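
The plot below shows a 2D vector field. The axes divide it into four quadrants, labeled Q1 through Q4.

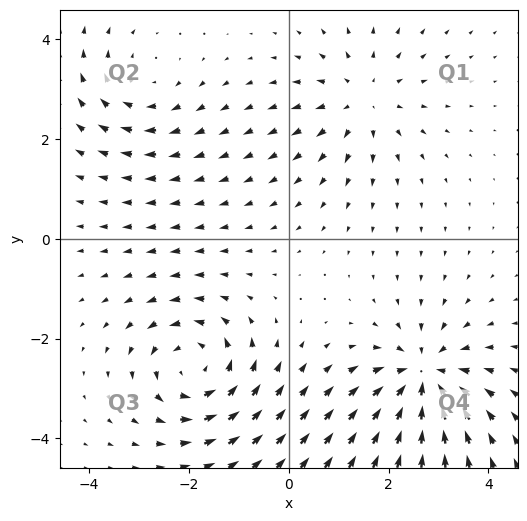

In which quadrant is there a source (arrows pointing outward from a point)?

The source sits at approximately (1.5, 2.8), which lies in quadrant Q1. The divergence there is about +4, positive as expected for a source.

Q1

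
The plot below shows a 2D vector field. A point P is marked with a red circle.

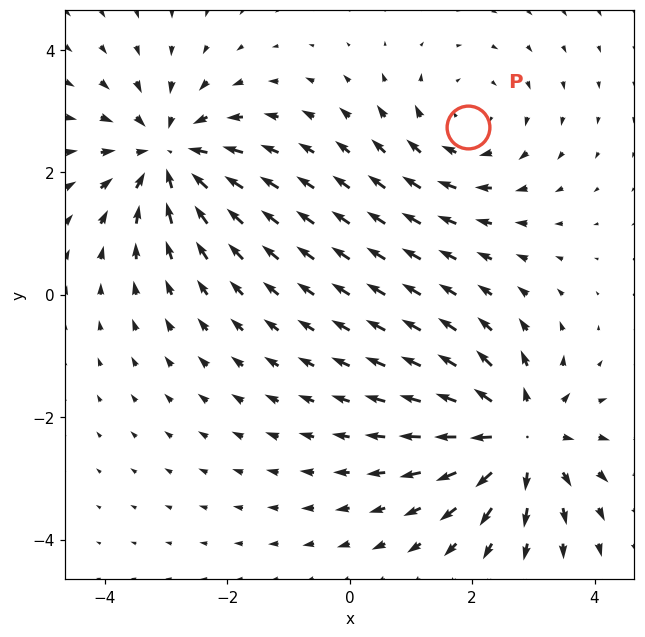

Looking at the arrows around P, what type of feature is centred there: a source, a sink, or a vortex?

vortex

At P (1.9, 2.7) the arrows circulate clockwise. Divergence ≈0, curl about -3 — near-zero divergence with nonzero curl is a vortex.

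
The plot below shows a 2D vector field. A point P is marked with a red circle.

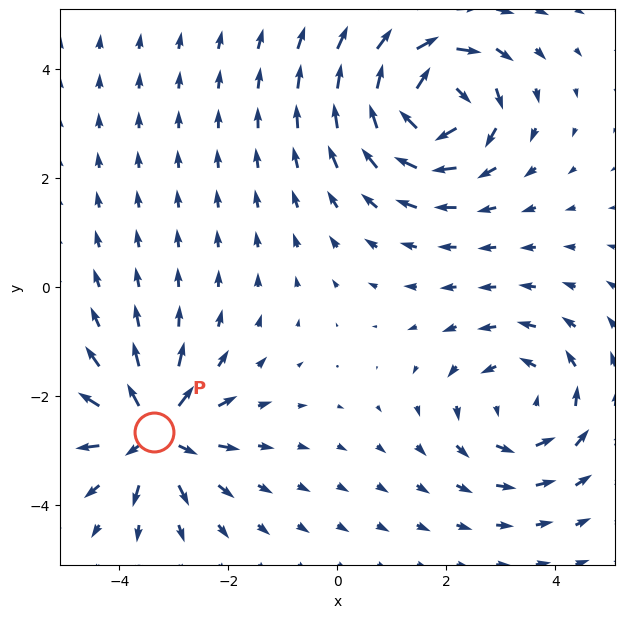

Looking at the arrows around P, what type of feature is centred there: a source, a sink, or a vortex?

source

At P (-3.4, -2.7) the arrows spread outward. Divergence about +5, curl ≈0 — positive divergence with near-zero curl is a source.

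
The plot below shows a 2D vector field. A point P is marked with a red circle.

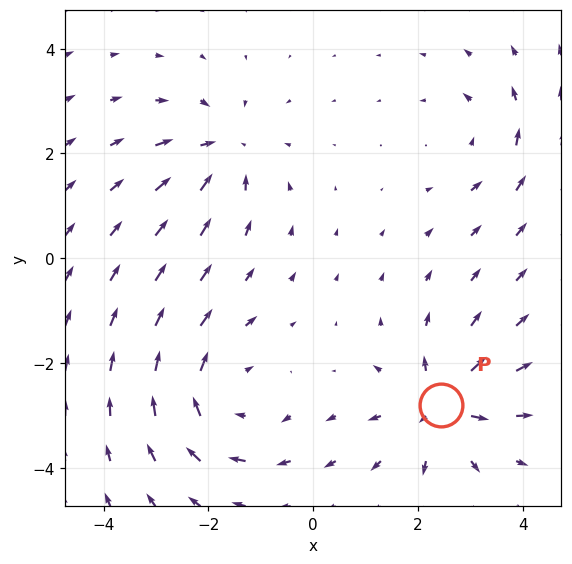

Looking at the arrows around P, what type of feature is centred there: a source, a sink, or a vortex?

At P (2.4, -2.8) the arrows spread outward. Divergence about +5, curl ≈0 — positive divergence with near-zero curl is a source.

source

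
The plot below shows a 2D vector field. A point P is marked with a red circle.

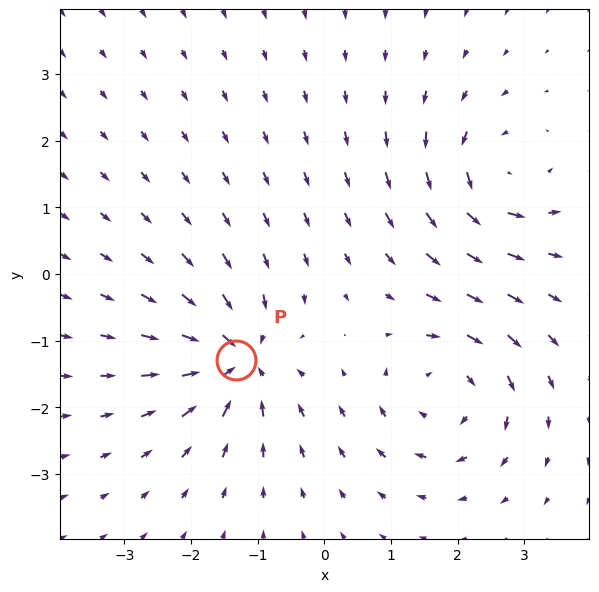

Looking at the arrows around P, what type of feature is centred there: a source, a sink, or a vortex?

sink

At P (-1.3, -1.3) the arrows converge inward. Divergence about -7, curl ≈0 — negative divergence with near-zero curl is a sink.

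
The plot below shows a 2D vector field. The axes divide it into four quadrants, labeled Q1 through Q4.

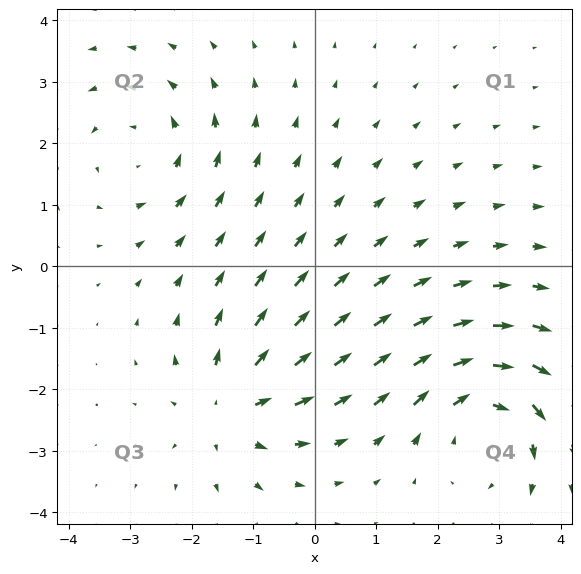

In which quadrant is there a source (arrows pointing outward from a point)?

The source sits at approximately (-1.4, -2.3), which lies in quadrant Q3. The divergence there is about +4, positive as expected for a source.

Q3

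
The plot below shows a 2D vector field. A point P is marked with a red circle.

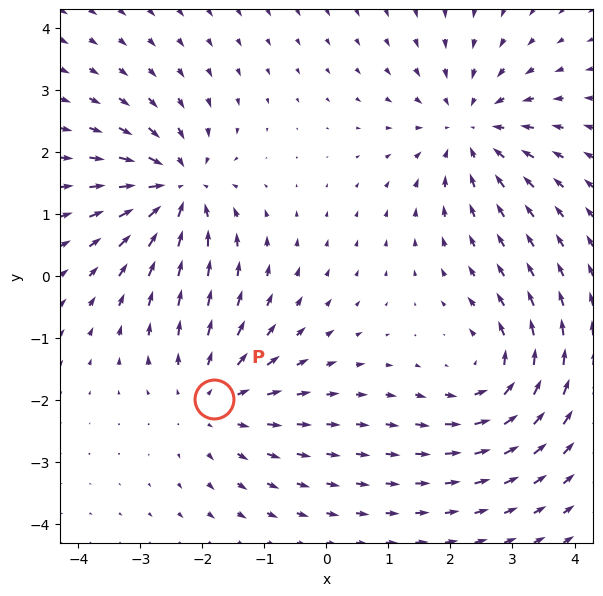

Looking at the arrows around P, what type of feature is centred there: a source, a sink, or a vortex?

At P (-1.8, -2.0) the arrows spread outward. Divergence about +4, curl ≈0 — positive divergence with near-zero curl is a source.

source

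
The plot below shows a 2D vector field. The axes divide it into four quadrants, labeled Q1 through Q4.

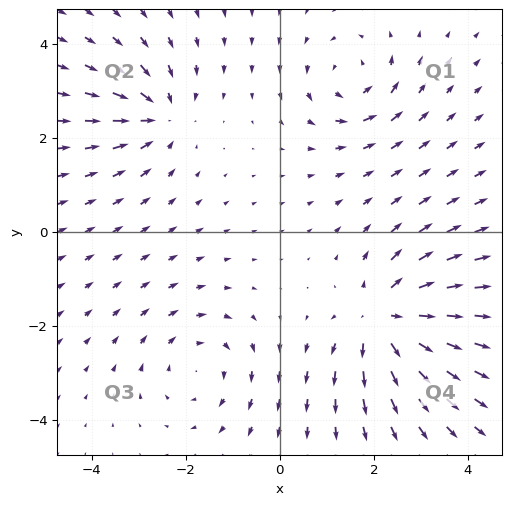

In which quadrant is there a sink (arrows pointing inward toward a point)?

Q2

The sink sits at approximately (-2.6, 2.5), which lies in quadrant Q2. The divergence there is about -4, negative as expected for a sink.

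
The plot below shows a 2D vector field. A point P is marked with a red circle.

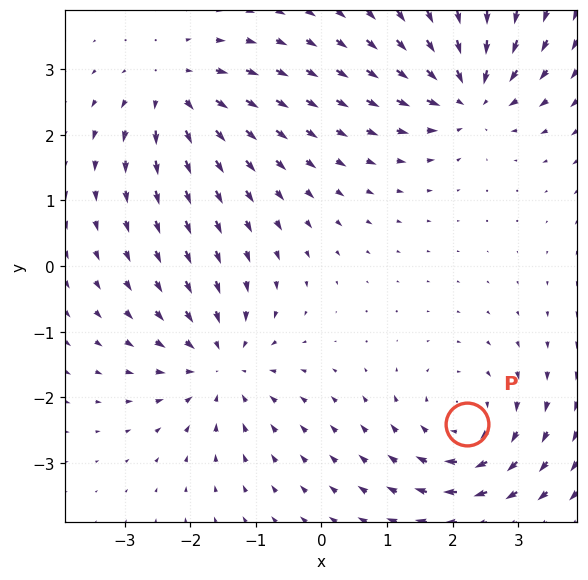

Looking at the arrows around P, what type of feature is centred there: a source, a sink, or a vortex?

vortex

At P (2.2, -2.4) the arrows circulate clockwise. Divergence ≈0, curl about -5 — near-zero divergence with nonzero curl is a vortex.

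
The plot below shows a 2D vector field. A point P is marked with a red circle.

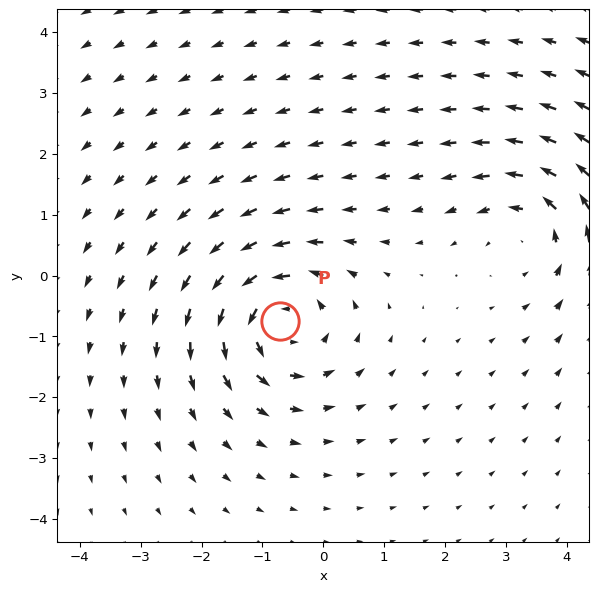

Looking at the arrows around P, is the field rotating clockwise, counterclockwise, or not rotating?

Near P at (-0.7, -0.7) the arrows circulate counterclockwise. The curl (z-component) there is about +5; positive curl means counterclockwise rotation.

counterclockwise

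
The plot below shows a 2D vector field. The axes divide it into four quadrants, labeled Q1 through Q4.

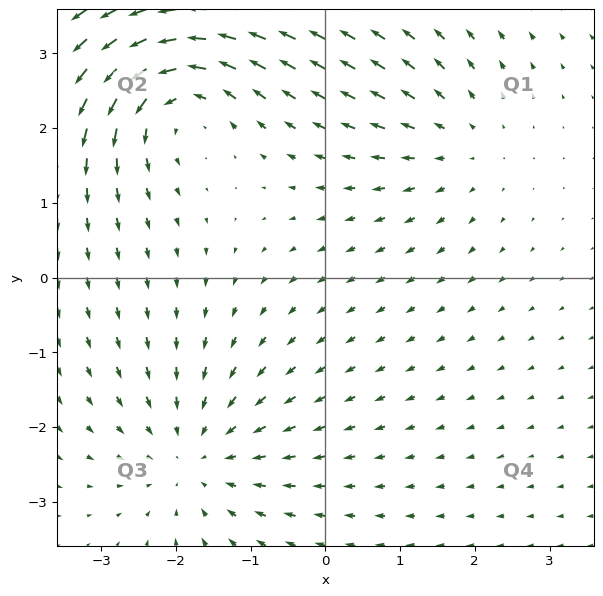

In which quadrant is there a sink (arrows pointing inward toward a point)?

Q3

The sink sits at approximately (-1.7, -2.4), which lies in quadrant Q3. The divergence there is about -3, negative as expected for a sink.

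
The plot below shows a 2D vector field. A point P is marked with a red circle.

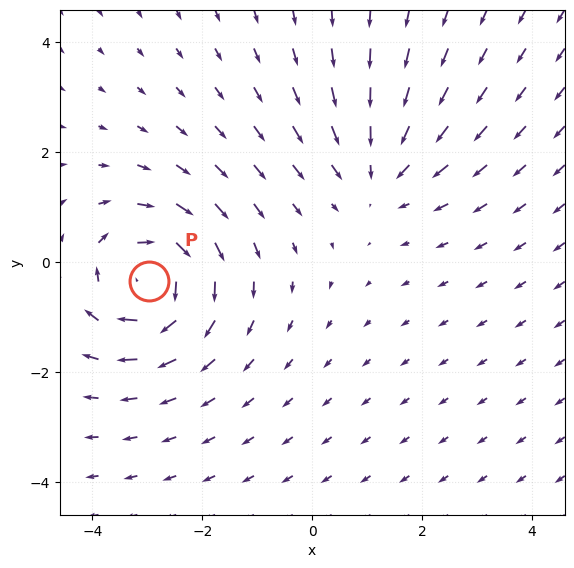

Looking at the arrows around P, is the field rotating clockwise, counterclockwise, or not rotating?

clockwise

Near P at (-3.0, -0.3) the arrows circulate clockwise. The curl (z-component) there is about -5; negative curl means clockwise rotation.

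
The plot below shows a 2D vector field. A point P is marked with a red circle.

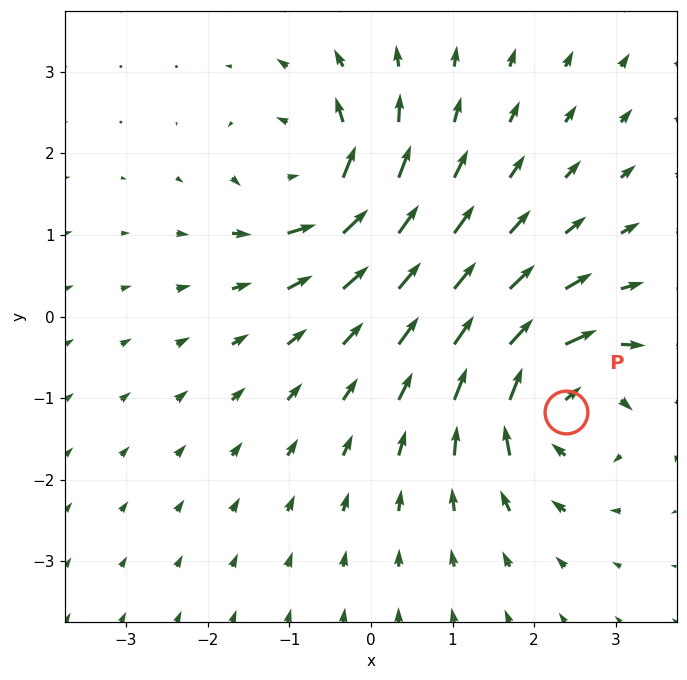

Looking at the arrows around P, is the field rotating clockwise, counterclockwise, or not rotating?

Near P at (2.4, -1.2) the arrows circulate clockwise. The curl (z-component) there is about -7; negative curl means clockwise rotation.

clockwise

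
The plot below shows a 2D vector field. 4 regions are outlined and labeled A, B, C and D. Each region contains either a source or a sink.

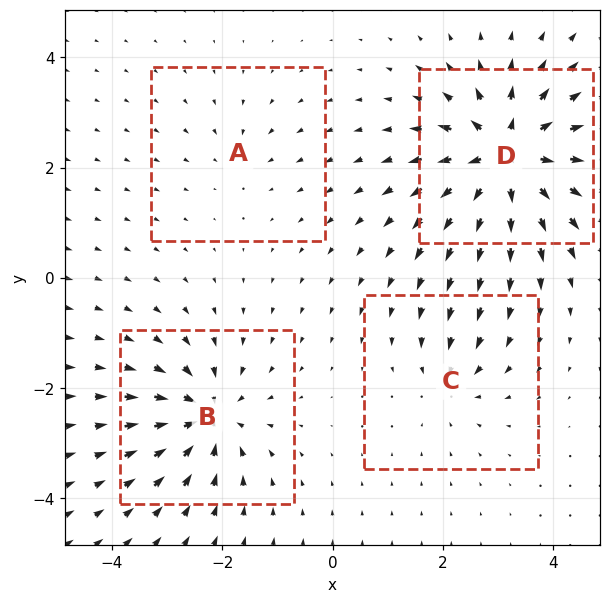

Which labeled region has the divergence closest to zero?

Divergence at each region's feature centre — A: about -2, B: about -7, C: about -4, D: about +9. Region A is closest to zero.

A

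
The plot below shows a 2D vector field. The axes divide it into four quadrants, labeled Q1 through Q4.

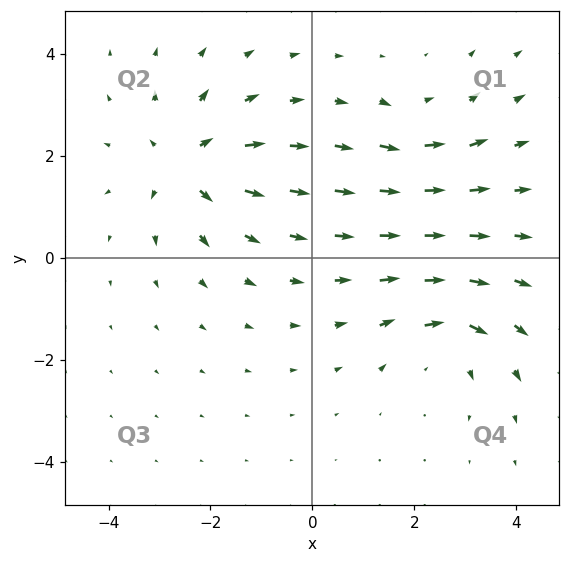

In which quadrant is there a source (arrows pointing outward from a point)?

The source sits at approximately (-2.5, 1.9), which lies in quadrant Q2. The divergence there is about +5, positive as expected for a source.

Q2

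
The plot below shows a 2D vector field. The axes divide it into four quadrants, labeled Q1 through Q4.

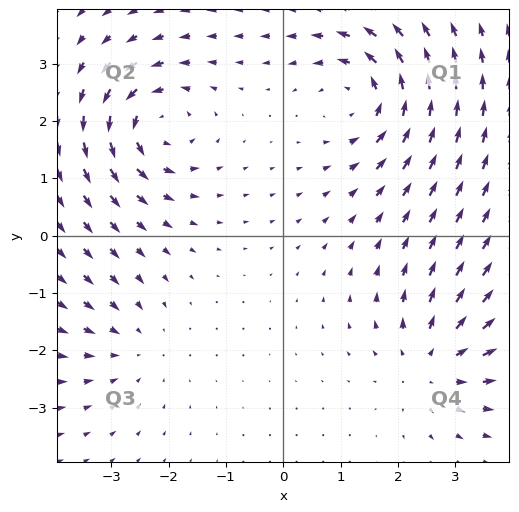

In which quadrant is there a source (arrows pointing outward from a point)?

Q4

The source sits at approximately (2.6, -2.2), which lies in quadrant Q4. The divergence there is about +4, positive as expected for a source.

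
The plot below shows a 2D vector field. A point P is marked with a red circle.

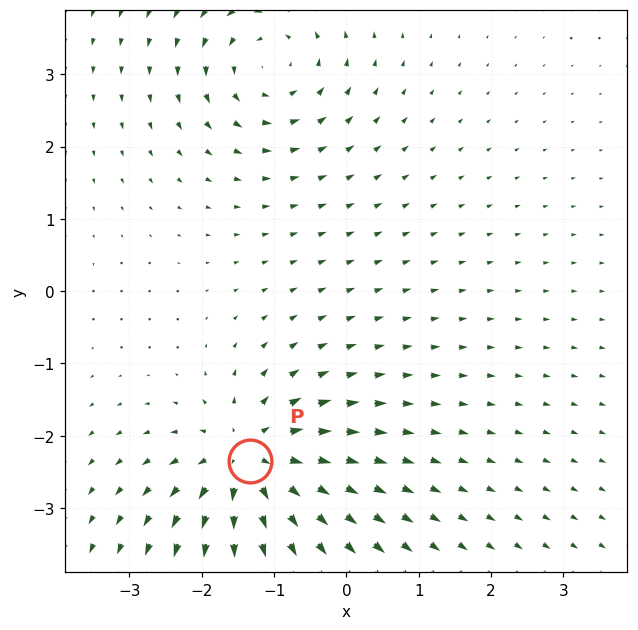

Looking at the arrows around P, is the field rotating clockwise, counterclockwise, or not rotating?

Near P at (-1.3, -2.3) the arrows show no circulation. The curl there is ≈0.

not rotating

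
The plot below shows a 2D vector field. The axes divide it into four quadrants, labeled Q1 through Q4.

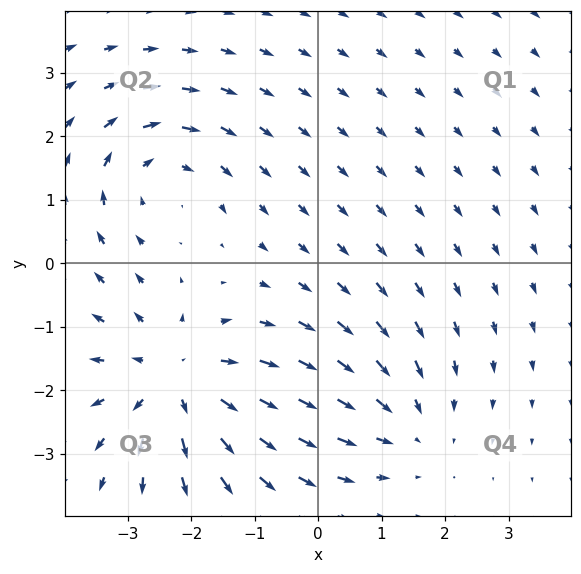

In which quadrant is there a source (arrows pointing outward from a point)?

Q3

The source sits at approximately (-2.2, -1.8), which lies in quadrant Q3. The divergence there is about +4, positive as expected for a source.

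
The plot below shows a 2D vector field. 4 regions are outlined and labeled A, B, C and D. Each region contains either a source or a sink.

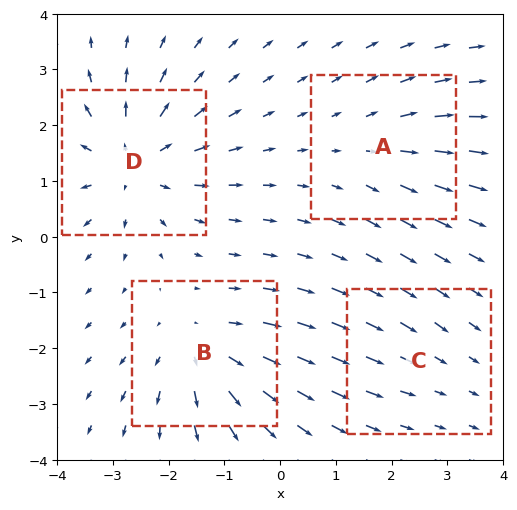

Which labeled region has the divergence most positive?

Divergence at each region's feature centre — A: about +3, B: about +5, C: about -2, D: about +6. Region D is most positive.

D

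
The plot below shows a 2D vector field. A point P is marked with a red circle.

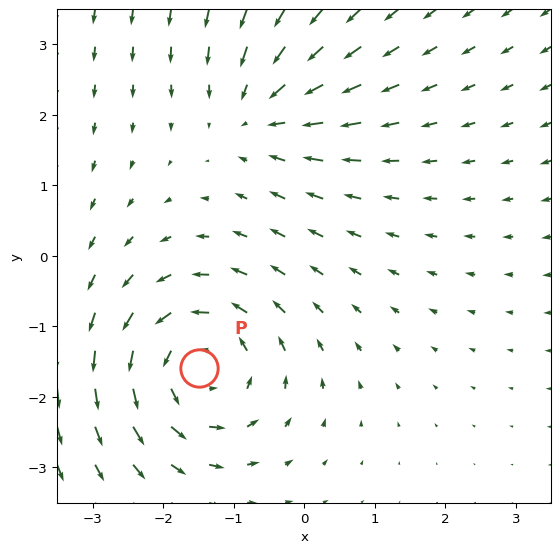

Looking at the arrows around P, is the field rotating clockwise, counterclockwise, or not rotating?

counterclockwise

Near P at (-1.5, -1.6) the arrows circulate counterclockwise. The curl (z-component) there is about +5; positive curl means counterclockwise rotation.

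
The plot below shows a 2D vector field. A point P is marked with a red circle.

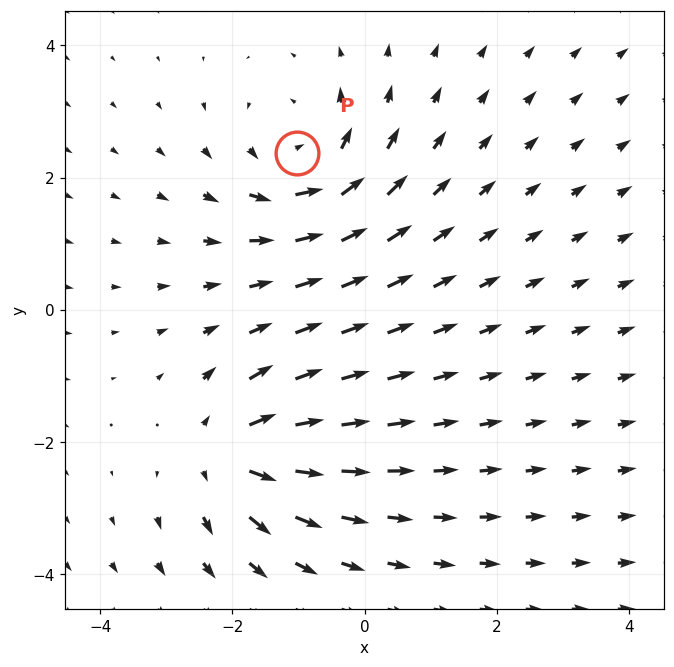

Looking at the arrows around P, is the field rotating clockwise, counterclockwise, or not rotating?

Near P at (-1.0, 2.4) the arrows circulate counterclockwise. The curl (z-component) there is about +3; positive curl means counterclockwise rotation.

counterclockwise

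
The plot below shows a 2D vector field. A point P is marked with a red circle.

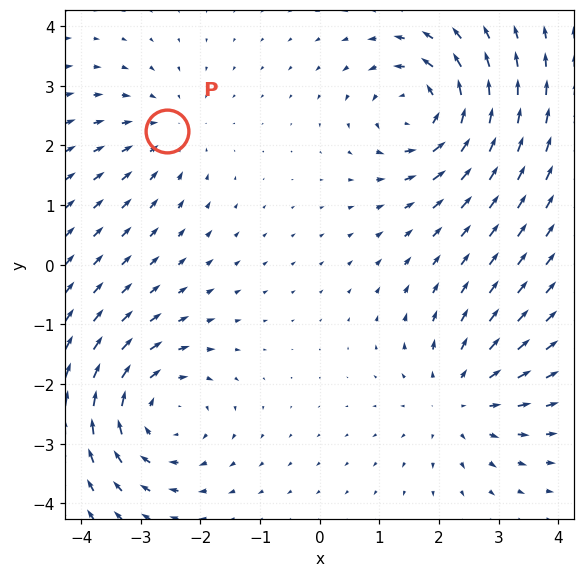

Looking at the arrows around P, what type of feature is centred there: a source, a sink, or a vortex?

sink

At P (-2.6, 2.2) the arrows converge inward. Divergence about -3, curl ≈0 — negative divergence with near-zero curl is a sink.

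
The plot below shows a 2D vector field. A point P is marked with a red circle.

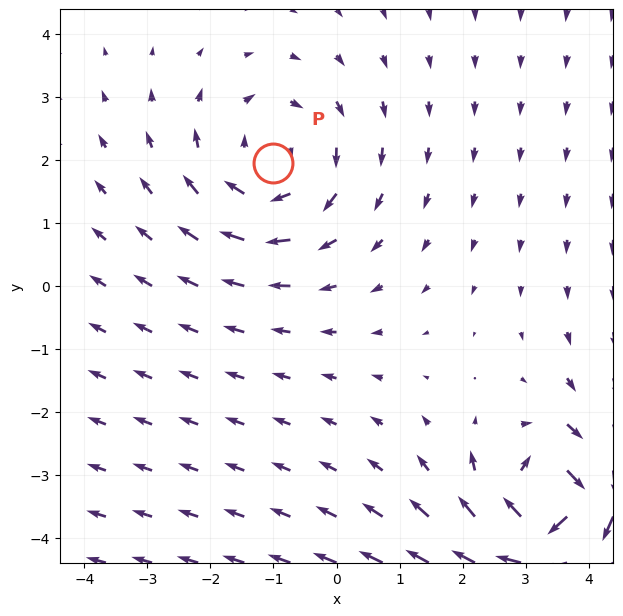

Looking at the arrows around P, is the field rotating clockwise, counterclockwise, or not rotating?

clockwise

Near P at (-1.0, 2.0) the arrows circulate clockwise. The curl (z-component) there is about -3; negative curl means clockwise rotation.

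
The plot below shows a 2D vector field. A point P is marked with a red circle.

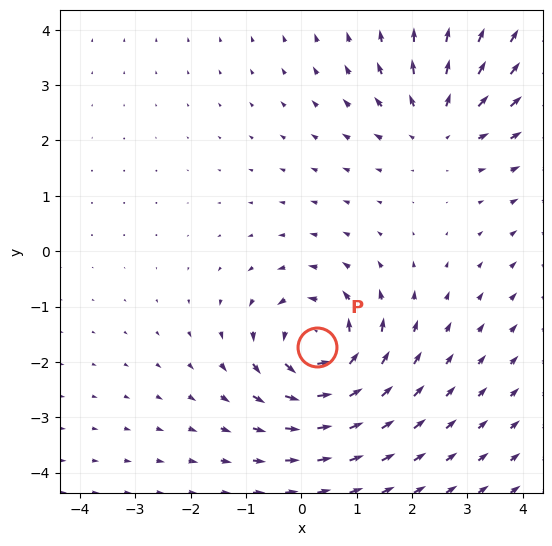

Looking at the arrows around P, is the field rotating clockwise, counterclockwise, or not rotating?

counterclockwise

Near P at (0.3, -1.7) the arrows circulate counterclockwise. The curl (z-component) there is about +5; positive curl means counterclockwise rotation.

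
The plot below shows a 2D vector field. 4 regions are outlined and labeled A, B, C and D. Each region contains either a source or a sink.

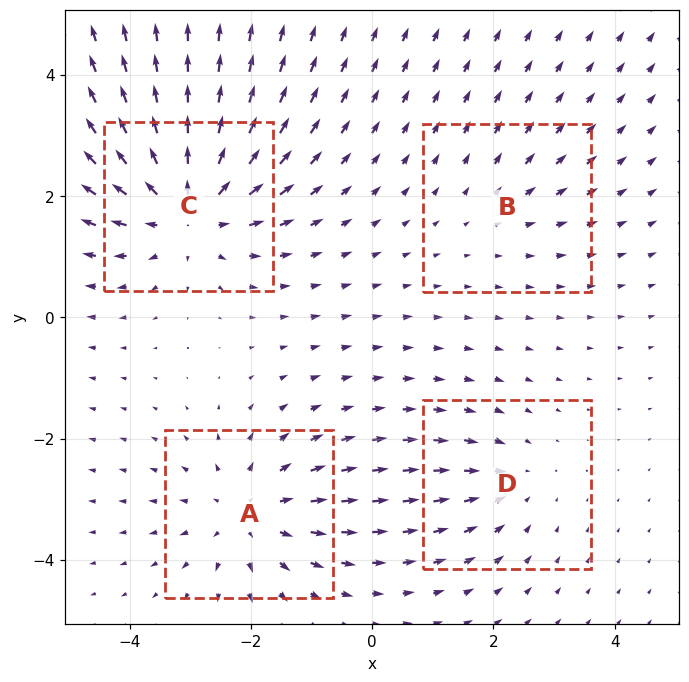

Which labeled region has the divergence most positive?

C

Divergence at each region's feature centre — A: about +4, B: about +2, C: about +6, D: about -3. Region C is most positive.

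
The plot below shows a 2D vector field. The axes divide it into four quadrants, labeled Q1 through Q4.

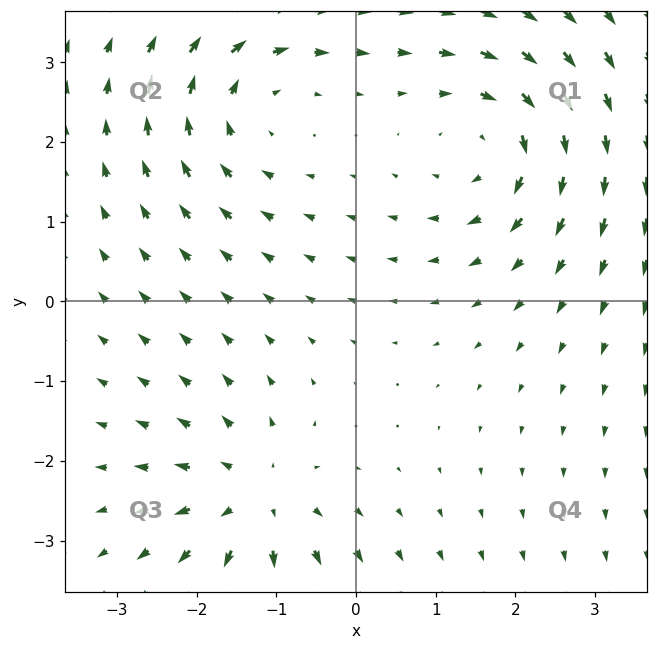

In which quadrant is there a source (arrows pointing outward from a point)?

The source sits at approximately (-1.3, -2.5), which lies in quadrant Q3. The divergence there is about +3, positive as expected for a source.

Q3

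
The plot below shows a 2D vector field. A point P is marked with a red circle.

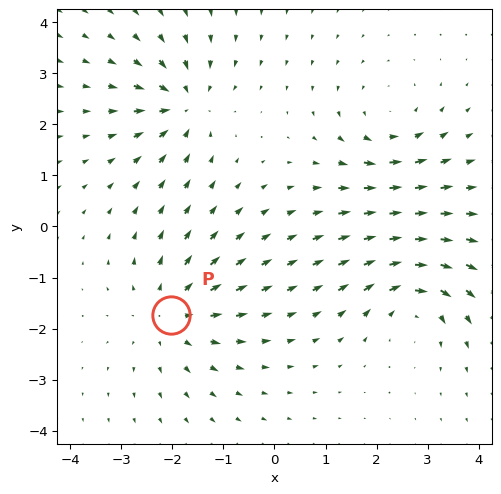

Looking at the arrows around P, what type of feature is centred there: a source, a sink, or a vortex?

At P (-2.0, -1.7) the arrows spread outward. Divergence about +5, curl ≈0 — positive divergence with near-zero curl is a source.

source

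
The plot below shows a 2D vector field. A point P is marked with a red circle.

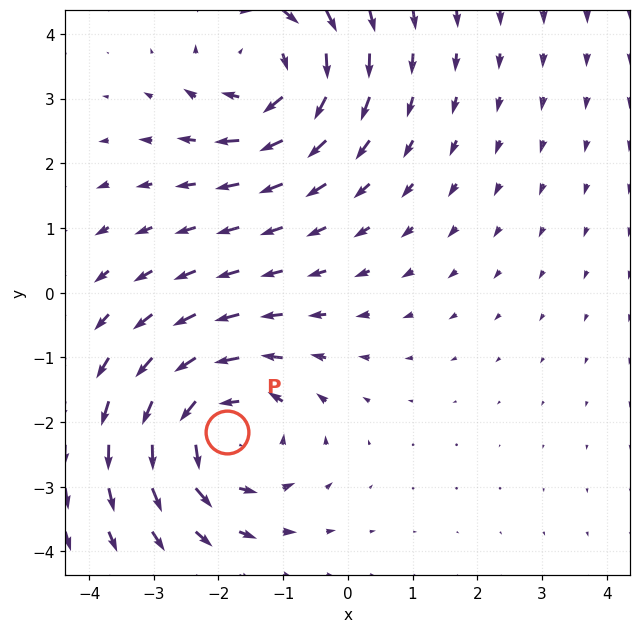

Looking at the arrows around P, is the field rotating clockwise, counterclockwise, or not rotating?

Near P at (-1.9, -2.2) the arrows circulate counterclockwise. The curl (z-component) there is about +4; positive curl means counterclockwise rotation.

counterclockwise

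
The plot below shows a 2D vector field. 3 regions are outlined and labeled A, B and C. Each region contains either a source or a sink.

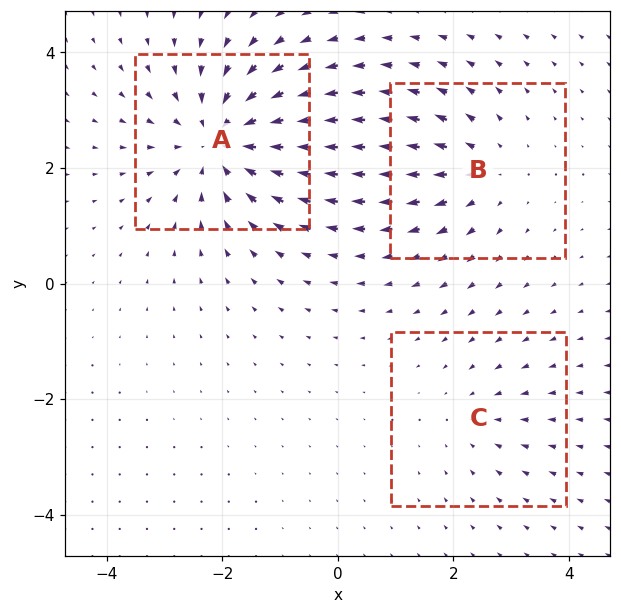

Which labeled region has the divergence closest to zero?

C

Divergence at each region's feature centre — A: about -5, B: about +3, C: about -2. Region C is closest to zero.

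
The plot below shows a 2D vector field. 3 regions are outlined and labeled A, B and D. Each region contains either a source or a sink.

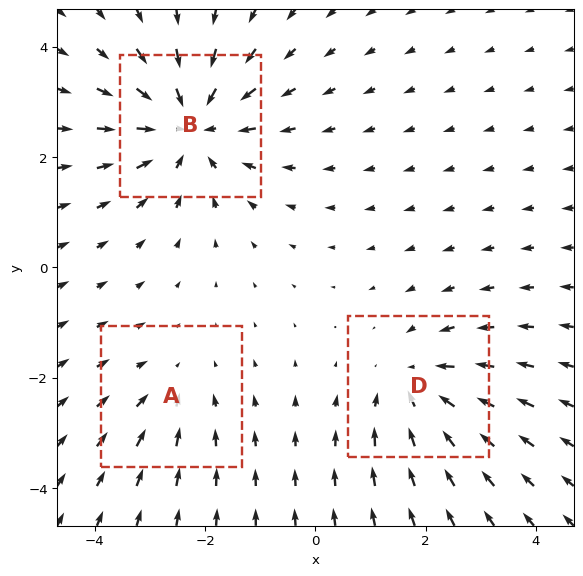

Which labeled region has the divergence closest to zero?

A

Divergence at each region's feature centre — A: about -2, B: about -4, D: about -3. Region A is closest to zero.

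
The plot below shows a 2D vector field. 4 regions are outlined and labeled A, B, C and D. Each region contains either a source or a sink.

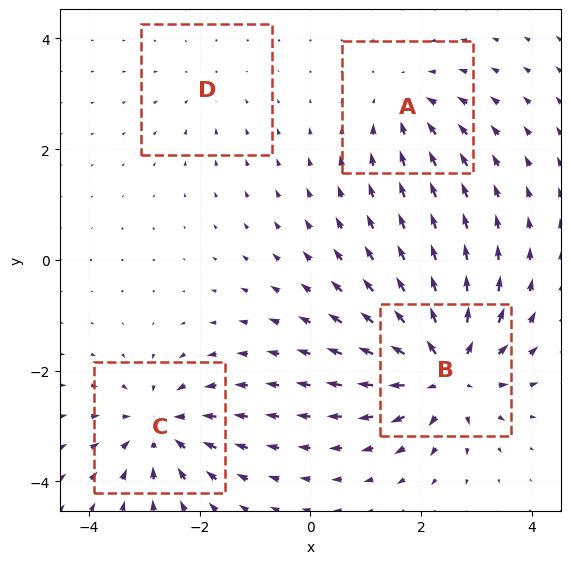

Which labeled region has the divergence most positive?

Divergence at each region's feature centre — A: about -4, B: about +8, C: about -6, D: about -2. Region B is most positive.

B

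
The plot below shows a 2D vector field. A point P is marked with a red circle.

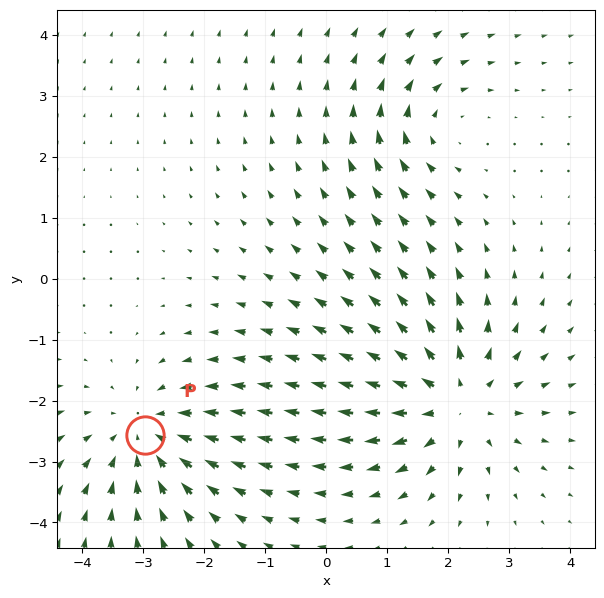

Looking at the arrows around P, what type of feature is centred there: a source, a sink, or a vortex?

At P (-3.0, -2.6) the arrows converge inward. Divergence about -3, curl ≈0 — negative divergence with near-zero curl is a sink.

sink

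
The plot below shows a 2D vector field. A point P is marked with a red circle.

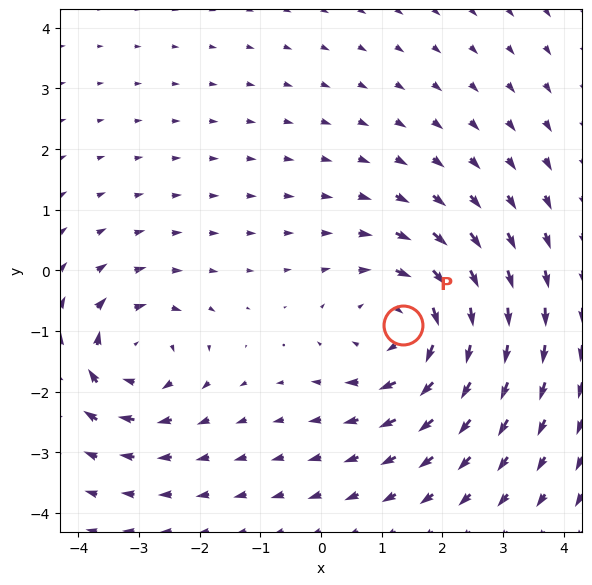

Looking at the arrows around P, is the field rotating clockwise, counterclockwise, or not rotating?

Near P at (1.3, -0.9) the arrows circulate clockwise. The curl (z-component) there is about -4; negative curl means clockwise rotation.

clockwise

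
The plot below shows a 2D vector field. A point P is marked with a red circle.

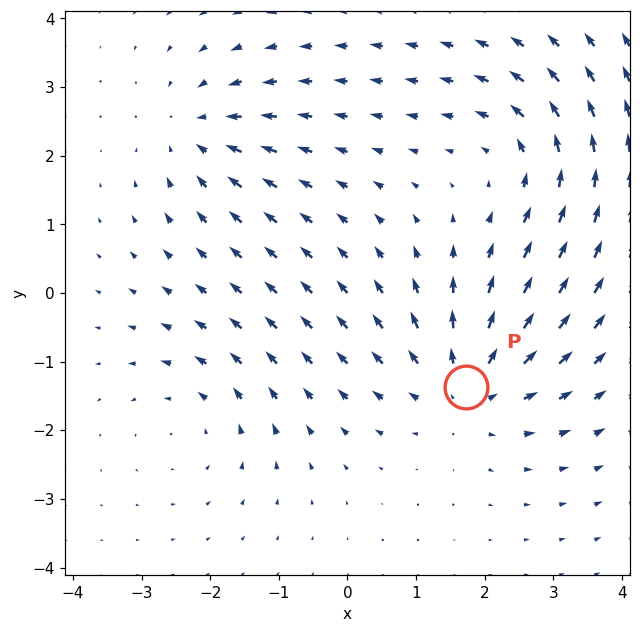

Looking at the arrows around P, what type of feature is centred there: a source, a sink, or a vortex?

source

At P (1.7, -1.4) the arrows spread outward. Divergence about +4, curl ≈0 — positive divergence with near-zero curl is a source.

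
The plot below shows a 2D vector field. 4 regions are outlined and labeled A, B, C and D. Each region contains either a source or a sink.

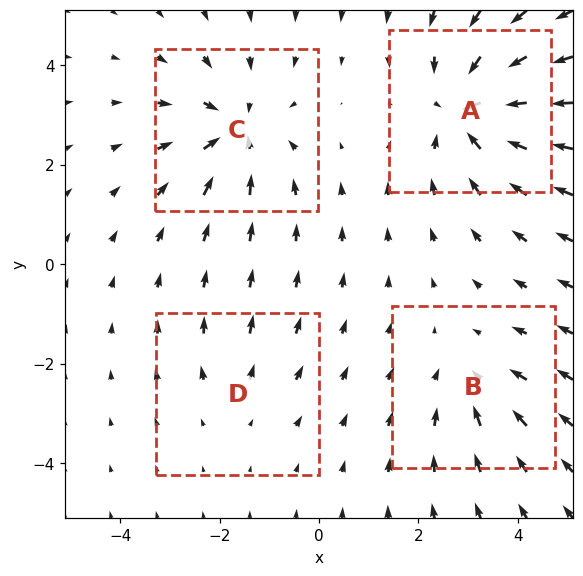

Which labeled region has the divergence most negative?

A

Divergence at each region's feature centre — A: about -6, B: about -3, C: about -5, D: about +2. Region A is most negative.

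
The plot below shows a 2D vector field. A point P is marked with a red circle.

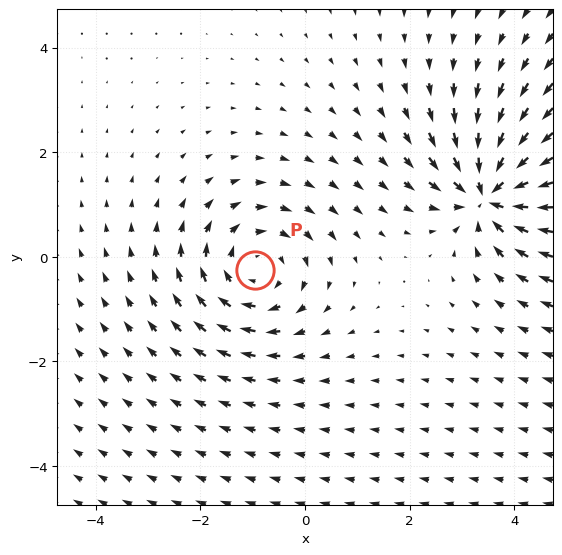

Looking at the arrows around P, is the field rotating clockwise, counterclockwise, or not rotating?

clockwise

Near P at (-1.0, -0.2) the arrows circulate clockwise. The curl (z-component) there is about -3; negative curl means clockwise rotation.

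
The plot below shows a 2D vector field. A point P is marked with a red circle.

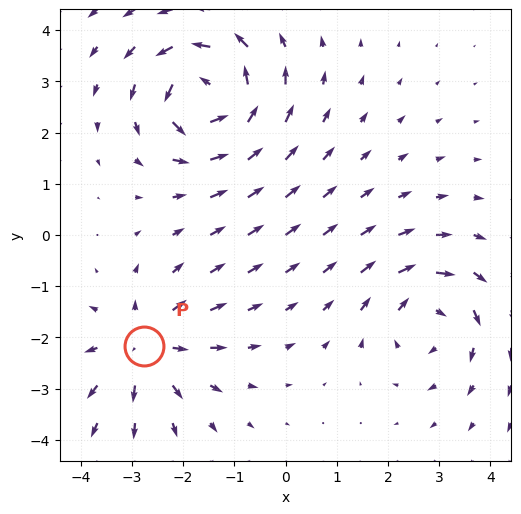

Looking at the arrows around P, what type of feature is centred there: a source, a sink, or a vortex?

At P (-2.8, -2.2) the arrows spread outward. Divergence about +4, curl ≈0 — positive divergence with near-zero curl is a source.

source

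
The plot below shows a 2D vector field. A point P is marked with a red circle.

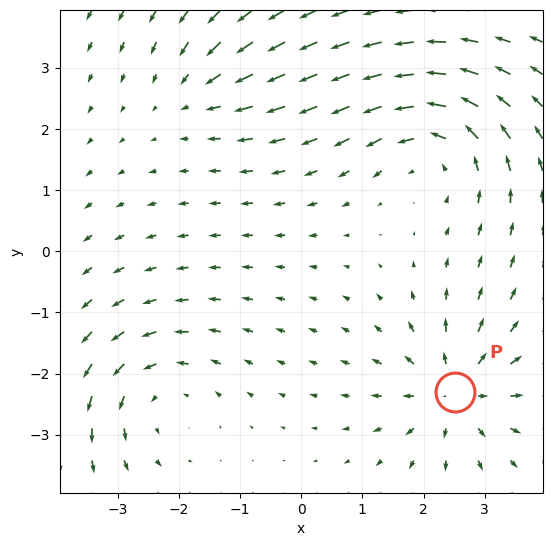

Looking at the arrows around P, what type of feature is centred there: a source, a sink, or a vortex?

source

At P (2.5, -2.3) the arrows spread outward. Divergence about +5, curl ≈0 — positive divergence with near-zero curl is a source.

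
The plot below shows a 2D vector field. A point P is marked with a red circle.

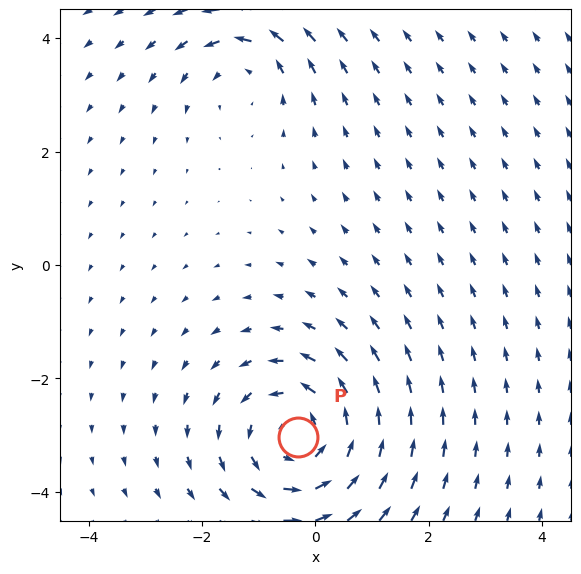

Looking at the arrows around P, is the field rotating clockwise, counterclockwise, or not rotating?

Near P at (-0.3, -3.0) the arrows circulate counterclockwise. The curl (z-component) there is about +4; positive curl means counterclockwise rotation.

counterclockwise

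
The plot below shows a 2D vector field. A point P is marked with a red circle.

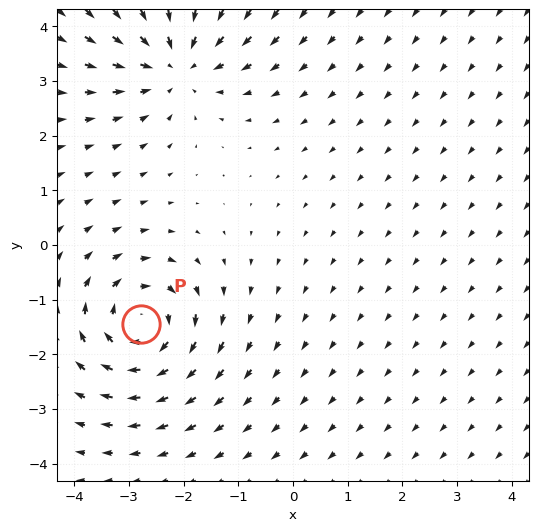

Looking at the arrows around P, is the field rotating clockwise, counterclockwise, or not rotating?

clockwise

Near P at (-2.8, -1.5) the arrows circulate clockwise. The curl (z-component) there is about -4; negative curl means clockwise rotation.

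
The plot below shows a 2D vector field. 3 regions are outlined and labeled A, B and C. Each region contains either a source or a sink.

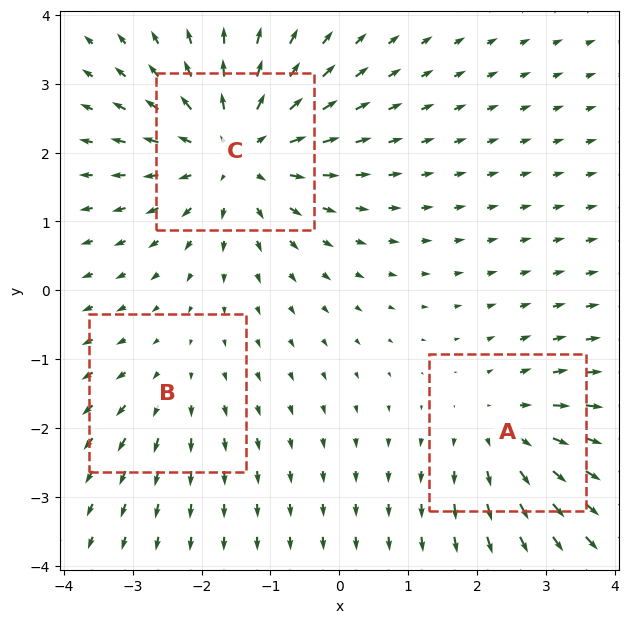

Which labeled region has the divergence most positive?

C

Divergence at each region's feature centre — A: about +3, B: about +2, C: about +4. Region C is most positive.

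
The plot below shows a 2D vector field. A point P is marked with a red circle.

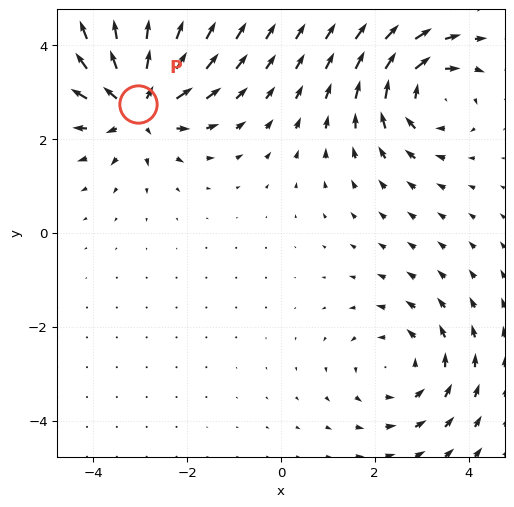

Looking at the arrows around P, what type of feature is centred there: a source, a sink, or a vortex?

source

At P (-3.0, 2.8) the arrows spread outward. Divergence about +6, curl ≈0 — positive divergence with near-zero curl is a source.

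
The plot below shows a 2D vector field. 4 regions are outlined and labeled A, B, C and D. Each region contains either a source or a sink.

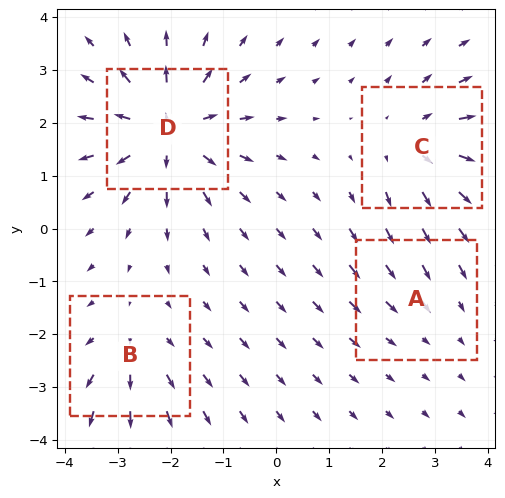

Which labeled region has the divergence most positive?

D

Divergence at each region's feature centre — A: about -2, B: about +3, C: about +4, D: about +7. Region D is most positive.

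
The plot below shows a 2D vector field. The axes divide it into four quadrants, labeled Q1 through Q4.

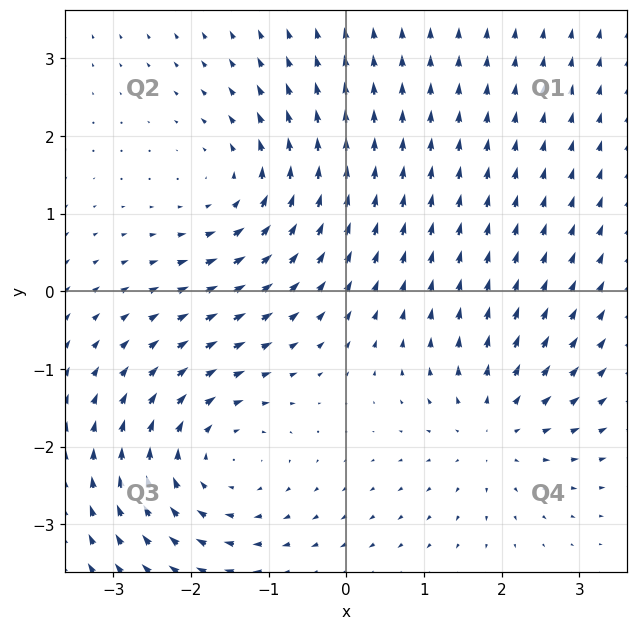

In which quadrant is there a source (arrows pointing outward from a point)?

The source sits at approximately (1.9, -1.8), which lies in quadrant Q4. The divergence there is about +3, positive as expected for a source.

Q4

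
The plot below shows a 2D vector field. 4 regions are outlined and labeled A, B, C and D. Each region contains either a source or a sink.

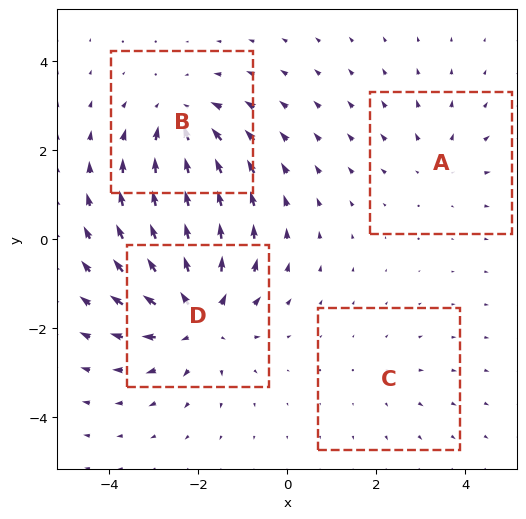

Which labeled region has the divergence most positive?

D

Divergence at each region's feature centre — A: about +3, B: about -4, C: about +2, D: about +6. Region D is most positive.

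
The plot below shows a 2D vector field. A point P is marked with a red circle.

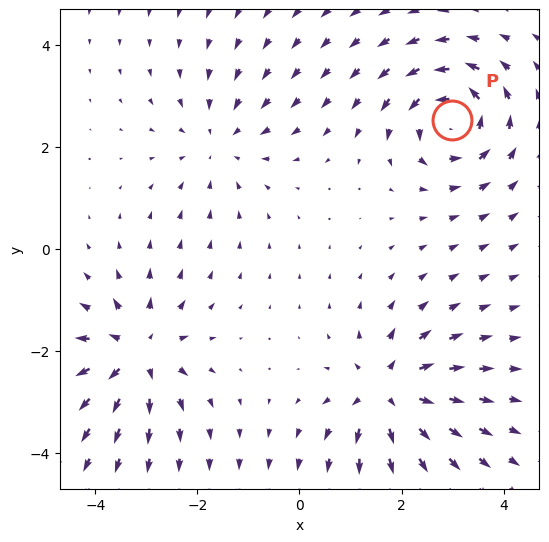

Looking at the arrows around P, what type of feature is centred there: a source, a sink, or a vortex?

vortex

At P (3.0, 2.5) the arrows circulate counterclockwise. Divergence ≈0, curl about +6 — near-zero divergence with nonzero curl is a vortex.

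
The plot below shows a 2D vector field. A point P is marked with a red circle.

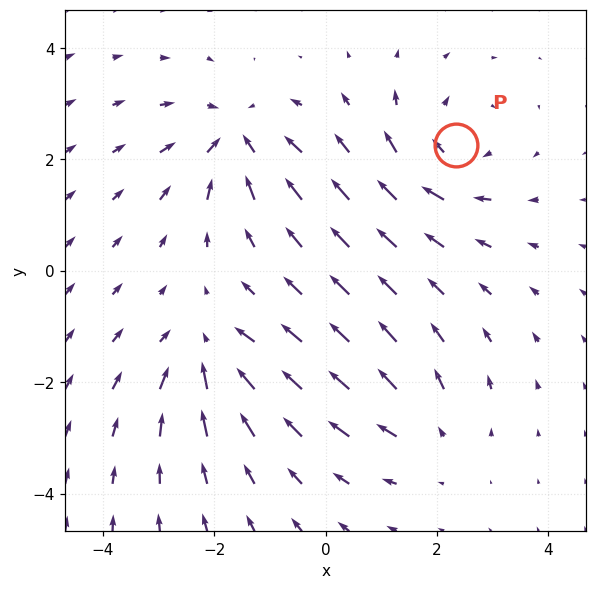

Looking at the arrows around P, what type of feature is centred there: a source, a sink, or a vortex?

vortex

At P (2.3, 2.3) the arrows circulate clockwise. Divergence ≈0, curl about -4 — near-zero divergence with nonzero curl is a vortex.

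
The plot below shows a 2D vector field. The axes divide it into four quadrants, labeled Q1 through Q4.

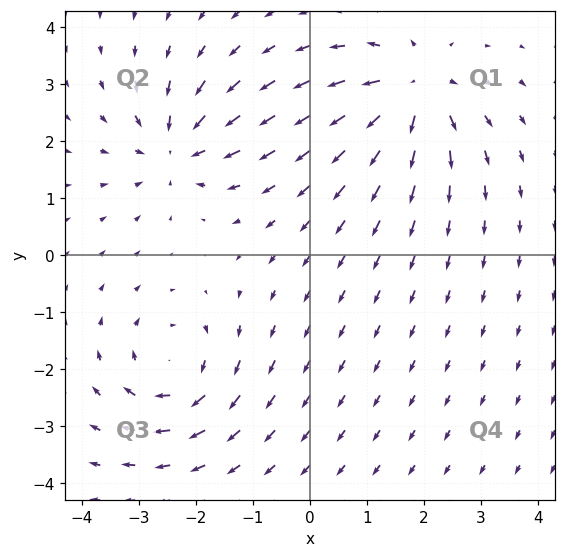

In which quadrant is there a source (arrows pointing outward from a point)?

Q1

The source sits at approximately (1.8, 2.9), which lies in quadrant Q1. The divergence there is about +6, positive as expected for a source.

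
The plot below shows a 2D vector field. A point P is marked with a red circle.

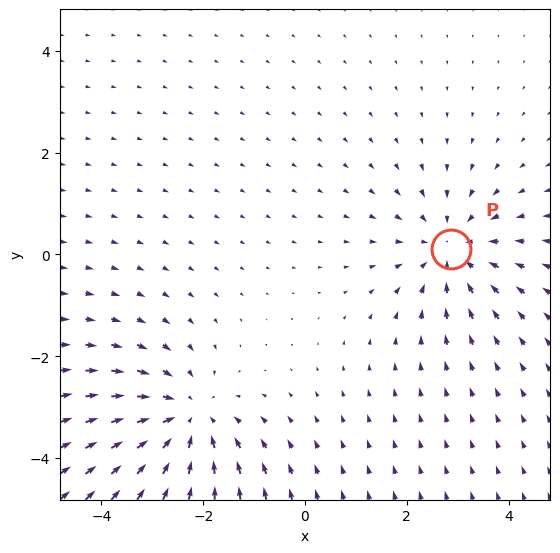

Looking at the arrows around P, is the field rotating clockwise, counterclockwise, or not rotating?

Near P at (2.9, 0.1) the arrows show no circulation. The curl there is ≈0.

not rotating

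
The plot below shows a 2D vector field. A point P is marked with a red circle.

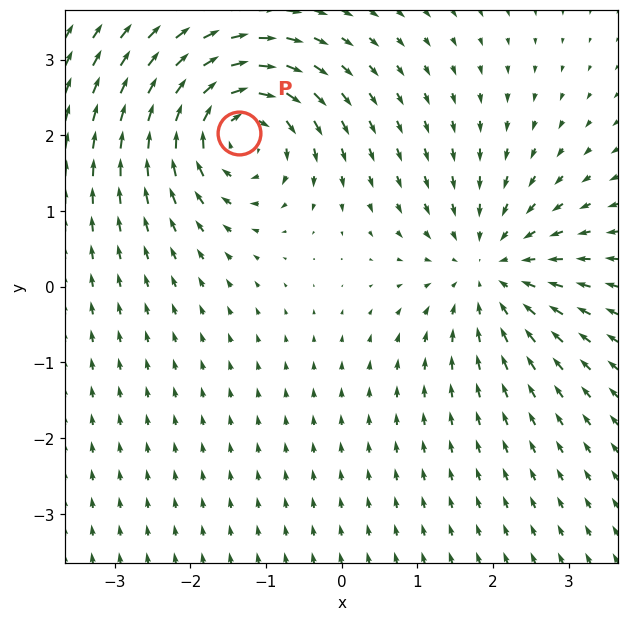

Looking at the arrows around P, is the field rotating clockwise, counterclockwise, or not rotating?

clockwise

Near P at (-1.4, 2.0) the arrows circulate clockwise. The curl (z-component) there is about -4; negative curl means clockwise rotation.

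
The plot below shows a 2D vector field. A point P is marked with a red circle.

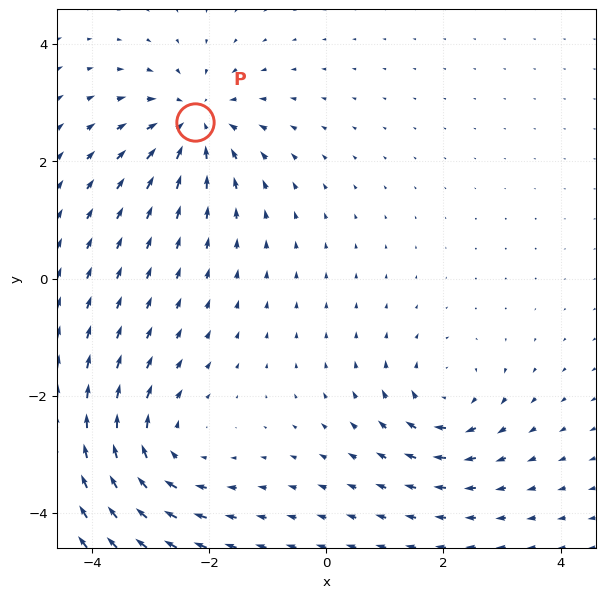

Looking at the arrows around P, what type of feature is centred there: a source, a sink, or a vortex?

At P (-2.2, 2.7) the arrows converge inward. Divergence about -5, curl ≈0 — negative divergence with near-zero curl is a sink.

sink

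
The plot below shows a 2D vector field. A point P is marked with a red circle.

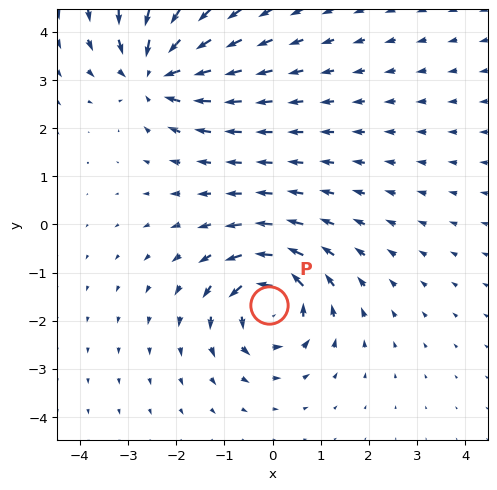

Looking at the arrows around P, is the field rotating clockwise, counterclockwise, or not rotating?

Near P at (-0.1, -1.7) the arrows circulate counterclockwise. The curl (z-component) there is about +5; positive curl means counterclockwise rotation.

counterclockwise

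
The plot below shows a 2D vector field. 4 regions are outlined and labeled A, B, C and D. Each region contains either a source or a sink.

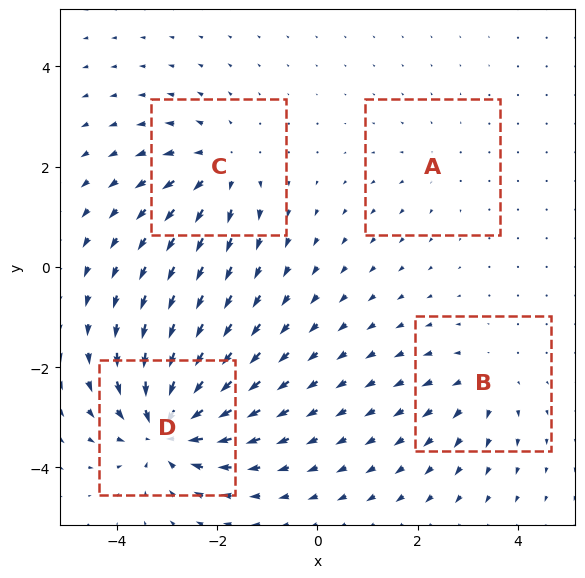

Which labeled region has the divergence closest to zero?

A

Divergence at each region's feature centre — A: about +2, B: about +4, C: about +5, D: about -8. Region A is closest to zero.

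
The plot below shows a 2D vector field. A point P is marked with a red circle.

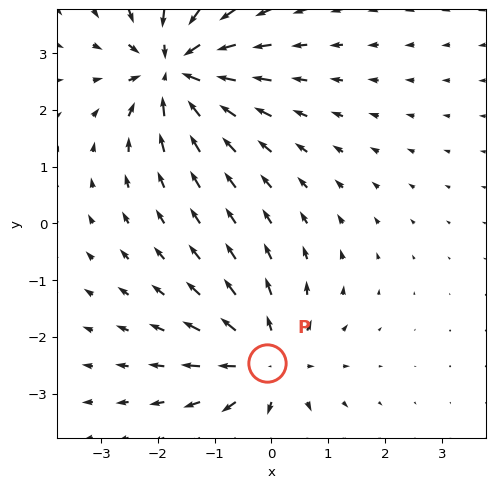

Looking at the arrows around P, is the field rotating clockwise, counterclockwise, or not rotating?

Near P at (-0.1, -2.5) the arrows show no circulation. The curl there is ≈0.

not rotating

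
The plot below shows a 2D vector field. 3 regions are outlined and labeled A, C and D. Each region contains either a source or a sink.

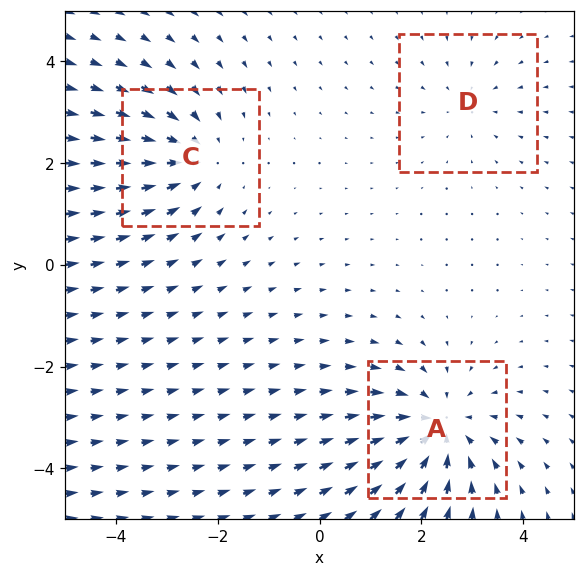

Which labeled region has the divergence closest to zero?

Divergence at each region's feature centre — A: about -4, C: about -3, D: about -2. Region D is closest to zero.

D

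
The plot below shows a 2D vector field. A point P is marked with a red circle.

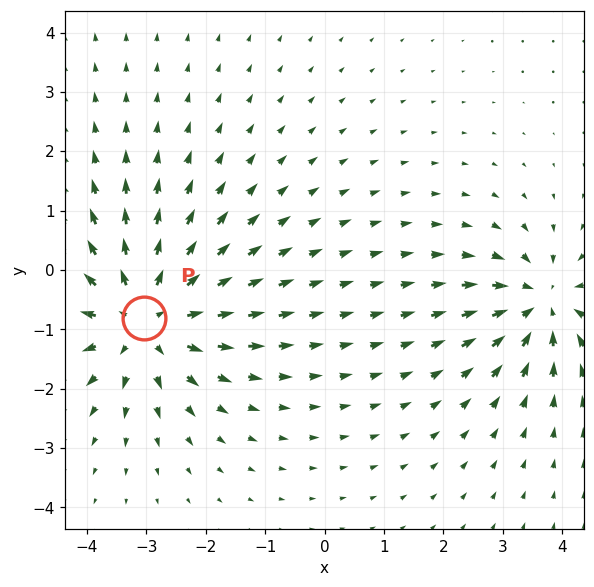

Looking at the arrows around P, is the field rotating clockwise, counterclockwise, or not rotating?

Near P at (-3.0, -0.8) the arrows show no circulation. The curl there is ≈0.

not rotating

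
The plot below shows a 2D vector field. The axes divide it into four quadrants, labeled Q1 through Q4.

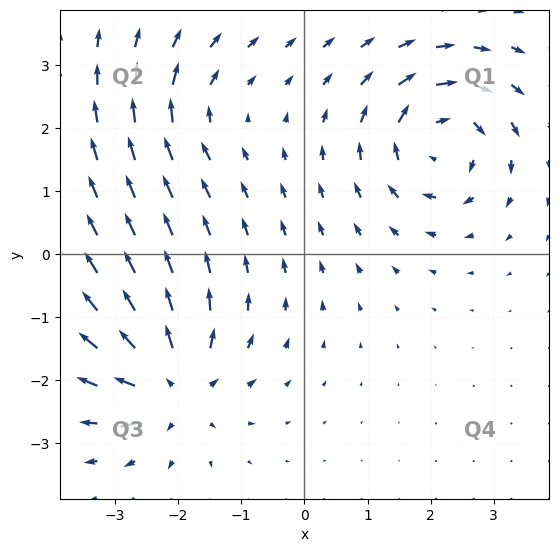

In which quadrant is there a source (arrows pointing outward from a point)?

The source sits at approximately (-2.1, -2.1), which lies in quadrant Q3. The divergence there is about +6, positive as expected for a source.

Q3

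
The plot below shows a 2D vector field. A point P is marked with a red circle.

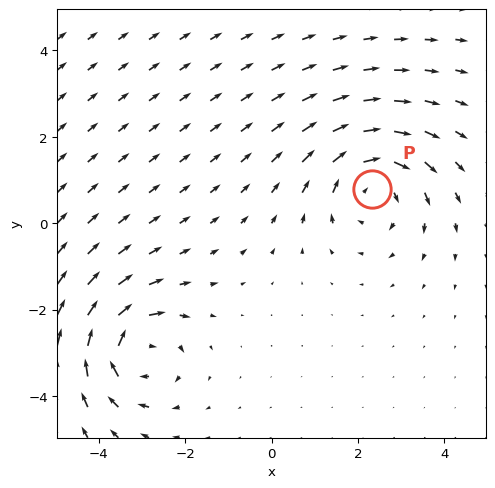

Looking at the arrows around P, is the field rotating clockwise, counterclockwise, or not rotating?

Near P at (2.3, 0.8) the arrows circulate clockwise. The curl (z-component) there is about -4; negative curl means clockwise rotation.

clockwise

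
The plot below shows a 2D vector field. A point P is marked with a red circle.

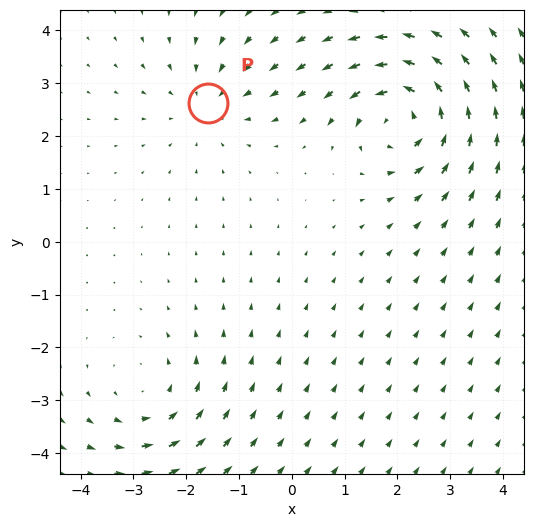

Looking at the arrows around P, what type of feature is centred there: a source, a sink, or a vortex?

sink

At P (-1.6, 2.6) the arrows converge inward. Divergence about -3, curl ≈0 — negative divergence with near-zero curl is a sink.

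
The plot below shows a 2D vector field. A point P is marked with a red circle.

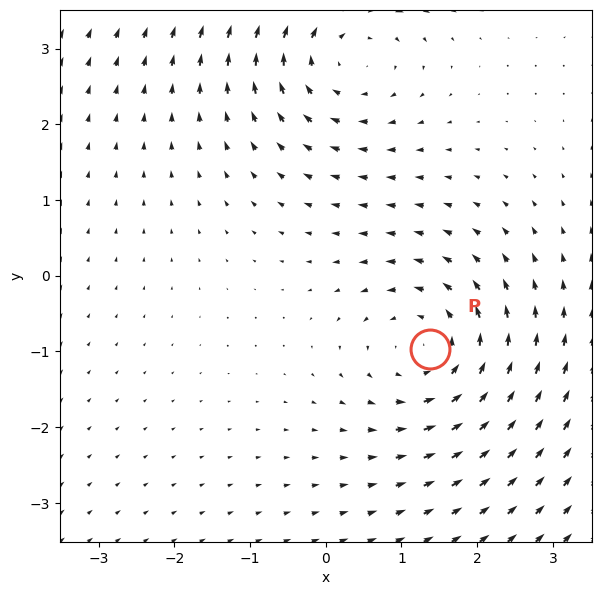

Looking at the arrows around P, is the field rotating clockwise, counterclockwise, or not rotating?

Near P at (1.4, -1.0) the arrows circulate counterclockwise. The curl (z-component) there is about +3; positive curl means counterclockwise rotation.

counterclockwise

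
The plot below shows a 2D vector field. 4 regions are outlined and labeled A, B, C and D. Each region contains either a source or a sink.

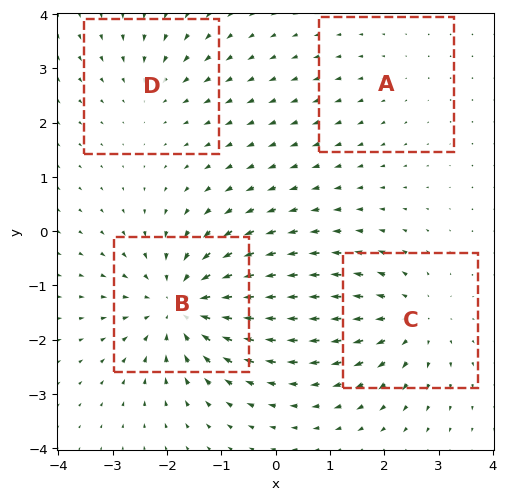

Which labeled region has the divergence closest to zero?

Divergence at each region's feature centre — A: about +2, B: about -7, C: about +5, D: about -3. Region A is closest to zero.

A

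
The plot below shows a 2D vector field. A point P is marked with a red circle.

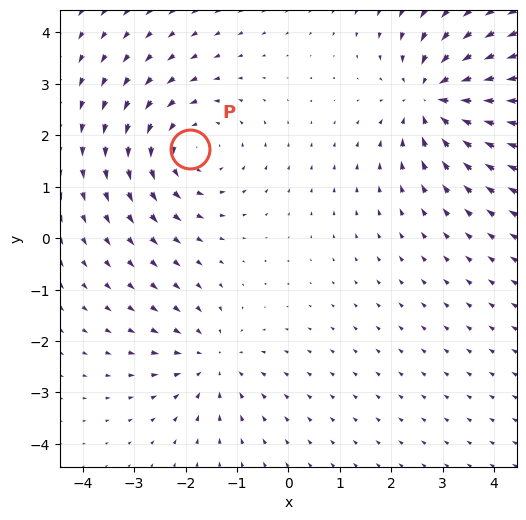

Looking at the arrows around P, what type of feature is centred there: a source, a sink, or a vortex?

At P (-1.9, 1.7) the arrows circulate counterclockwise. Divergence ≈0, curl about +4 — near-zero divergence with nonzero curl is a vortex.

vortex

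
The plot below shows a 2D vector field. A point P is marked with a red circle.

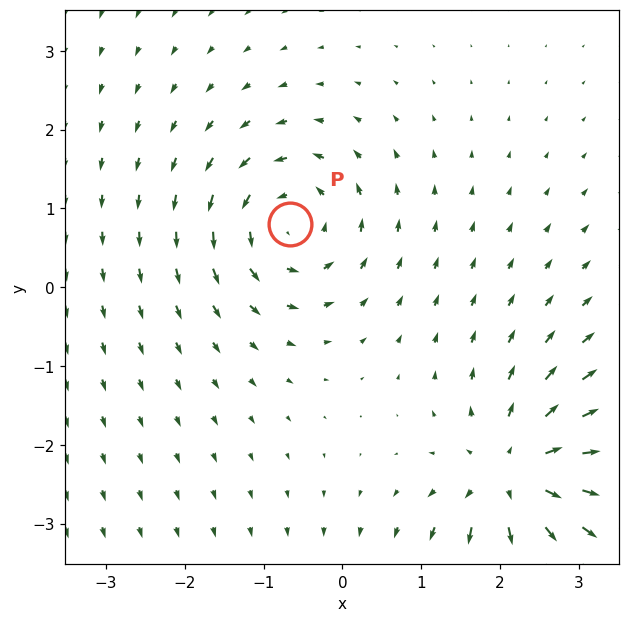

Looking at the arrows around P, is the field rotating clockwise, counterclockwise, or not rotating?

counterclockwise

Near P at (-0.7, 0.8) the arrows circulate counterclockwise. The curl (z-component) there is about +4; positive curl means counterclockwise rotation.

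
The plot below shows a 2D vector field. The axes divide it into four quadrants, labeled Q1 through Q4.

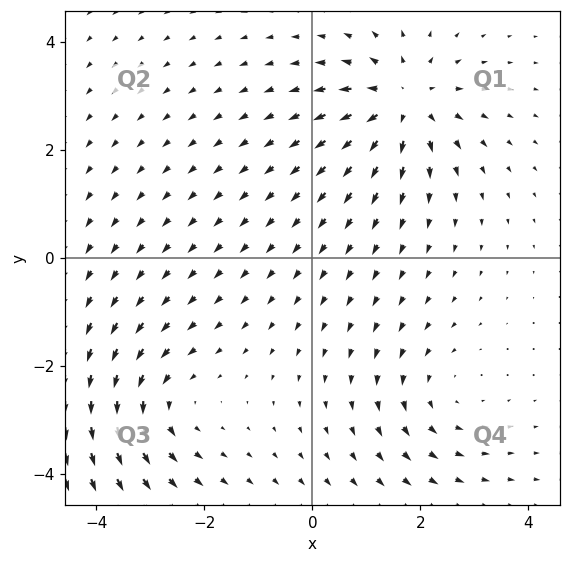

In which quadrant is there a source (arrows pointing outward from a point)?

The source sits at approximately (1.7, 2.9), which lies in quadrant Q1. The divergence there is about +5, positive as expected for a source.

Q1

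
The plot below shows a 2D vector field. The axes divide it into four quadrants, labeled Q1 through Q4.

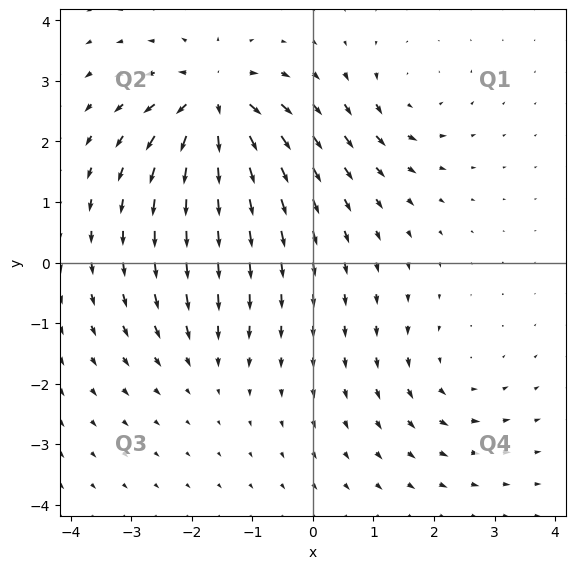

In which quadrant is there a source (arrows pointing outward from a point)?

Q2

The source sits at approximately (-1.6, 2.7), which lies in quadrant Q2. The divergence there is about +7, positive as expected for a source.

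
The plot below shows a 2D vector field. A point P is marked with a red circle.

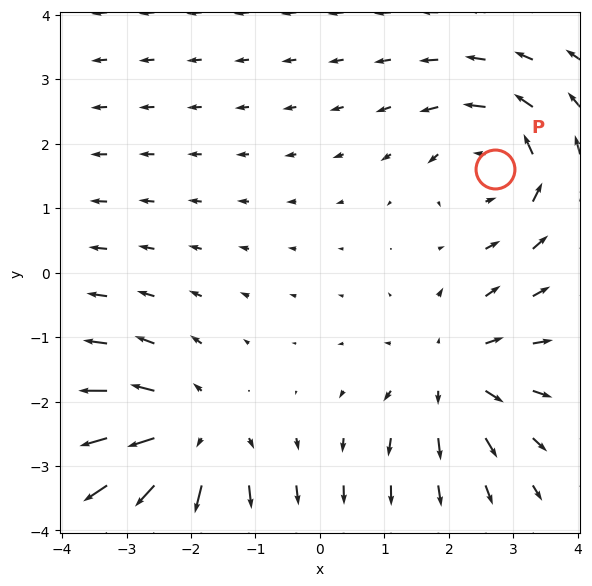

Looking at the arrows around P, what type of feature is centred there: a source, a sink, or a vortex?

vortex

At P (2.7, 1.6) the arrows circulate counterclockwise. Divergence ≈0, curl about +4 — near-zero divergence with nonzero curl is a vortex.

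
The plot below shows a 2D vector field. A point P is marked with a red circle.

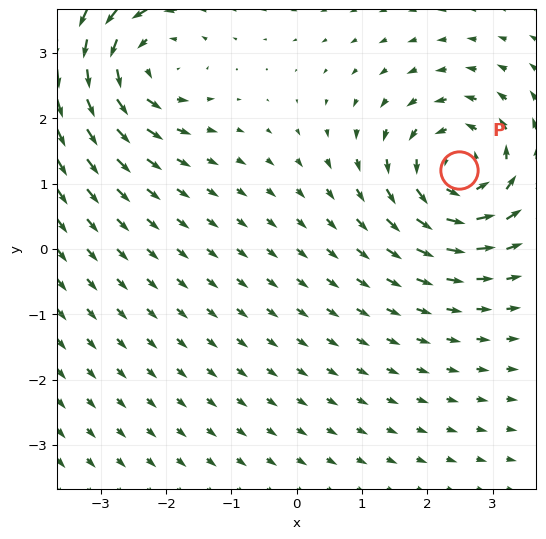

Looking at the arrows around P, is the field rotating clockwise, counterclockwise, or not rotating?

counterclockwise

Near P at (2.5, 1.2) the arrows circulate counterclockwise. The curl (z-component) there is about +5; positive curl means counterclockwise rotation.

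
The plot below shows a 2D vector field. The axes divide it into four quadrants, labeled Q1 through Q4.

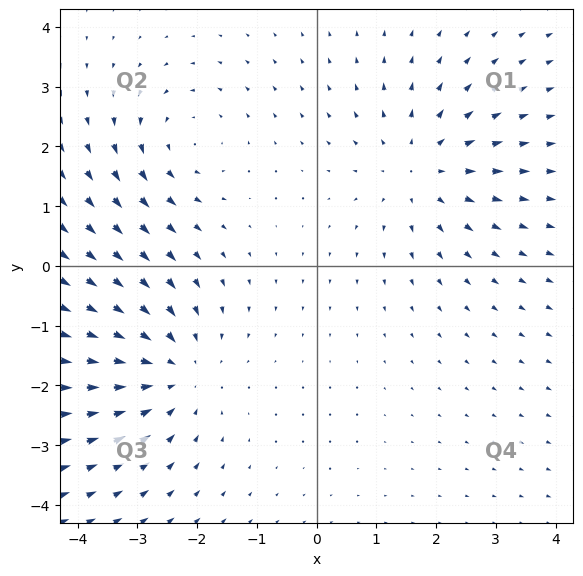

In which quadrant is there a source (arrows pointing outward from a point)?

Q1

The source sits at approximately (1.7, 1.6), which lies in quadrant Q1. The divergence there is about +3, positive as expected for a source.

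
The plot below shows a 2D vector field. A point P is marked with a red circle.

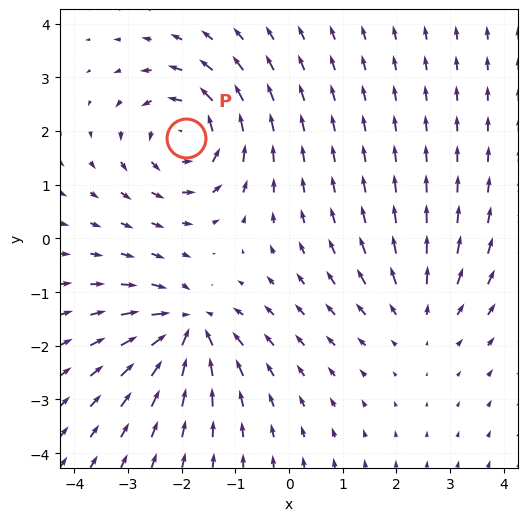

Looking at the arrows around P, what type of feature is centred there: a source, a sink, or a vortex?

vortex

At P (-1.9, 1.9) the arrows circulate counterclockwise. Divergence ≈0, curl about +5 — near-zero divergence with nonzero curl is a vortex.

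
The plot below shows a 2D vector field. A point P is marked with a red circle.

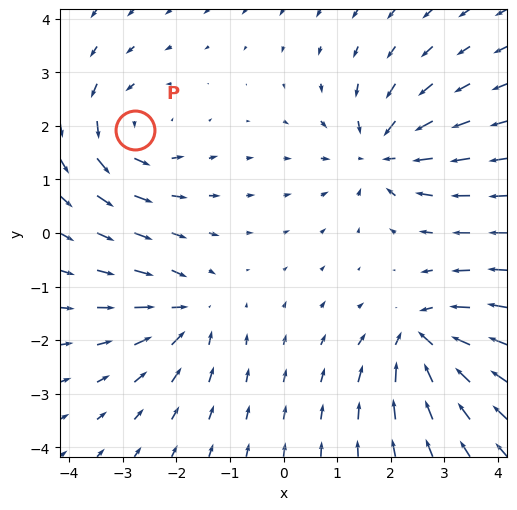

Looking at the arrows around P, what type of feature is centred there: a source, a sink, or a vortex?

vortex

At P (-2.8, 1.9) the arrows circulate counterclockwise. Divergence ≈0, curl about +5 — near-zero divergence with nonzero curl is a vortex.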